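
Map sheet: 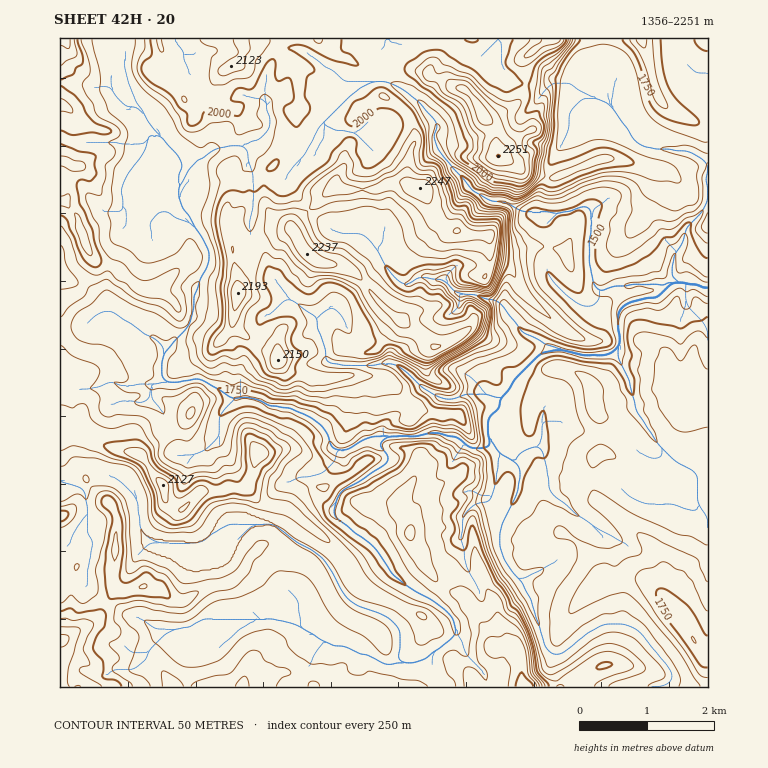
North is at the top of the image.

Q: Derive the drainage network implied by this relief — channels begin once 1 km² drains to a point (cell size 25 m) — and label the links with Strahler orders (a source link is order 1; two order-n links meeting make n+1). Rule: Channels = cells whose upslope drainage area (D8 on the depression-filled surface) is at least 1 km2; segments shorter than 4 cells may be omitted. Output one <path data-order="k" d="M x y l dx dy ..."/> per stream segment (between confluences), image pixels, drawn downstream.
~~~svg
<path data-order="2" d="M403 663l12 0 2-2 8-2 9-8 5-2 7-6 1 0 9-9 0-7-2-1 0-5-3-5-15-14-2 0-4-3-15-7-8-7-2 0-7-7-1 0-7-6-2-5-7-9 0-2-3-3 0-2-10-10-2 0-5-5-5-2-10-10-2 0-3-3-2 0-5-5 0-9 2-1 0-5 2-2 1-5 5-5 15-7 11-8 1 0 4-4 5-1 8-7 0-7-8-8 0-4 5-5 2 0 1-2"/><path data-order="1" d="M148 651l19-19 3 0 4-3 6 0 2-2 8 0 6-5 3 0 3-3 73 0 2 2 6 0 2 1 5 0 2 2 3 0 5 3 2 0 3 4 9 3 5 5 2 0 5 4 3 0 3 3 12 0 2 2 3 0 4 3 3 0 3 3 9 0 3 4 4 0 3 3 2 0 5 4 8 0 2-2 8 0"/><path data-order="1" d="M650 644l-13-15-5-2-2-1-3 0-2-2-20 0-2 2-4 0-6 5-5 1-17 16-2 0-5 5-2 0-1 1-9 0-7-6 0-2-1-2 0-5-2-1 0-4-2-2 0-5-1-1 0-4-4-5 0-5-1-2 0-3-2-2 0-5-9-13 0-4-11-11 0-2-7-9 0-1-2-2 0-3-2-2 0-3-1-2 0-17 1-2 0-5 16-28 0-4 1-2 0-8 2-2 0-11-5-7-2 0-1-2"/><path data-order="1" d="M463 533l0-15 1-2 0-2 10-10 4 0 1-2 9 0 3-3 0-3 2-2 0-4 2-1 0-5 1-2 0-10 2-2 0-12 2-1 0-4"/><path data-order="1" d="M140 523l0 5 1 1 0 2 7 7 2 0 3 3 4 0 1 2 41 0 2-2 3 0 8-8 4 0 5-5 3 0 4-4 45 0 2 2 2 0 20 17 15 7 14 11 0 2 3 4 0 1 3 4 9 18 10 12 2 0 6 5 4 0 2 2 3 0 2 1 8 2 2 2 8 3 10 10 0 2 2 2 0 20-2 2 0 6 5 4"/><path data-order="1" d="M87 514l0-10-1-2 0-8-2-2 0-2-3-3-4 0-1-2-4 0-1-1-6 0-1-2-4 0 0-3"/><path data-order="1" d="M576 514l-12-12-2 0-3-3-2 0-7-7 0-2-1-1 0-12-2-2 0-8-2-2 0-5-1-2 0-5-2-1 0-2-3-3-2 0"/><path data-order="1" d="M696 511l3-5 0-2-2-2 0-27-6-6-4 0-3-4-3 0-4-3-1 0-19-19 0-2-3-3-2-5-5-5-2-5-3-4 0-1-5-5 0-4-2-1 0-7-2-2 0-3-1-2 0-5-2-2 0-6-12-22 0-12"/><path data-order="2" d="M512 460l-12-7"/><path data-order="2" d="M500 453l-2-1 0-2-2 0-1-5-5-7"/><path data-order="2" d="M537 447l-3 0-2 1-4 0-1 2-5 2-5 5 0 3-5 0"/><path data-order="1" d="M540 441l0 2-3 4"/><path data-order="3" d="M490 438l-2-2 0-17 3-5 2-1 2 0 5-5 0-9 1-1"/><path data-order="1" d="M219 436l0-20 4-3 0-2 11-12"/><path data-order="3" d="M388 436l31 0 1-1 5 0 2-2 14 0 1 2 4 0 1 1 9 0 2 2 1 0 9 9 1 0 2 1 14 0 1-1 4 0 0-9"/><path data-order="2" d="M234 399l2 0 2-1 13 0 2 1 5 0 2 2 5 2 3 3 10 0 2 2 10 0 9 5 3 0 5 3 5 2 12 10 0 2 5 6 0 5 2 2 0 4 5 3 12 0 6-5 2 0 3-4 2 0 5-3 4 0 1-2 17 0"/><path data-order="3" d="M501 398l9-9 3-8 27-27 2 0 2-2 6 0 2-2 10 0"/><path data-order="1" d="M152 386l1-2 5 0 2-2 7 0"/><path data-order="2" d="M167 382l13 0 2-1 8 0 2-2 9 0 5 3 1 0 4 4 8 3 10 9 4 0 1 1"/><path data-order="2" d="M163 354l0 5-1 1 0 17 5 5"/><path data-order="3" d="M562 350l4 0 1 2 5 0 2 2 5 0 2 1 25 0 2-1 3 0 7-7"/><path data-order="3" d="M618 347l2-2 0-12-2-1 0-19 2-2 0-1 5-5 5-2 2-2 5 0 1-1 5 0 2-2 12 0 15-15"/><path data-order="2" d="M317 318l0 12 4 3 0 4 1 1 2 9 2 2 0 11 5 4 8 0 2 1 35 0 2-1 15 0 2 1 3 0 5 5 2 0 19 19 5 2 3 3 2 0 5 4 3 0 2 1 10 0 2-1 3 0 5-4 24 0 2 2 3 0 2 2 6 0"/><path data-order="1" d="M120 316l3 4 8 3 14 12 3 0 2 2 5 1 8 9 0 7"/><path data-order="1" d="M324 311l-7 7"/><path data-order="1" d="M290 300l2 0 3 3 2 0 7 7 1 0 4 3 5 2 3 3"/><path data-order="3" d="M672 283l7 0"/><path data-order="3" d="M679 283l7 0 1 1 10 0 6 4 5 0"/><path data-order="1" d="M370 240l8 10 7 16 5 5 0 1 10 11 2 0 1 1 6 0 1-1 2 0 5-5 12 0 1 1 12 0 4 4 1 0 2 1 0 2 7 7 5 0 2 1 13 0 5 4 4 0 1 2 9 0 1 1 2 0 7 7 0 2 3 3 0 2 9 8 0 2 3 3 0 2 3 3 2 0 2 2 3 0 5 3 5 2 5 5 5 0 2 2 4 0 1 2 4 0 1 1"/><path data-order="2" d="M194 227l8 10 0 2 7 11 0 12-2 2 0 3-1 2 0 2-4 3 0 2-3 5 0 5-2 2 0 3-3 3 0 16-2 1 0 5-2 2 0 5-3 4 0 1-24 26"/><path data-order="1" d="M175 218l4 0 1 2 9 2 5 5"/><path data-order="2" d="M179 186l0 12 1 2 2 8 8 9 0 3 4 3 0 4"/><path data-order="1" d="M128 173l15-19 0-2 4-5 1-11 12 0"/><path data-order="2" d="M160 136l5 5 0 1 14 14 0 2 3 5 0 6-3 4 0 13"/><path data-order="1" d="M354 132l-6 0-2-1-12 0-3-4-4 0-3-3 0-2 29-29 1 0 7-6 4 0 3-4 3 0 2-2 14 0 1 2 4 0 1 2 9 3 12 10 1 0 21 22 0 2 1 2 0 5-3 5 0 5 2 2 0 3 1 2 0 3 14 15 0 2 15 15 0 2 5 5 0 2 2 1 8 4 4 3 1 0 5 3 12 0 2 2 3 0 14 9 28 0 2 1 9 0 1-1 9 0 1-2 2 0 2-2 3 0 2-1 7 0 1 1 2 2 0 25-2 2 0 29 2 1 0 7 2 2 0 7 1 1 0 2 5 5 4 0 2-2 1 0 2-1 3 0 2-2 15 0 2-2 30 0 2 2 2 0 3-3 5 0"/><path data-order="1" d="M268 114l2 1 0 12-2 2 0 2-10 10-7 0-3 3-3 0-2 2-15 0-2 1-7 0-1 2-4 0-12 10-5 0 0 2-10 10 0 3-3 4 0 3-5 5"/><path data-order="1" d="M131 107l5 0 11 10 0 3 13 16"/><path data-order="1" d="M593 97l8 3 2 2 3 0 9 8 0 2 3 3 0 2 3 3 0 2 7 7 4 8 6 7 5 2 2 1 7 0 2 2 18 0 2 2 13 0 2 1 3 0 7 6 2 0 7 6 0 10-2 2 0 7 2 2 0 16-2 2-3 9-17 17-2 11-2 2-1 5-5 5 0 2-2 2 0 6-2 2 0 14 2 0 5 5"/>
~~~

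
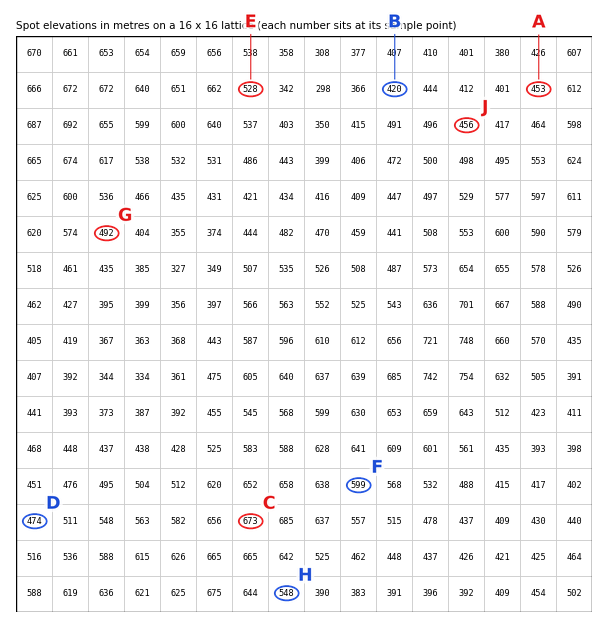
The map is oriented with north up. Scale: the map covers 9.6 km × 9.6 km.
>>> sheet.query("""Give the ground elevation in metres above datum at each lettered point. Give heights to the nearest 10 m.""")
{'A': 450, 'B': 420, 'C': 670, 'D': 470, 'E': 530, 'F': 600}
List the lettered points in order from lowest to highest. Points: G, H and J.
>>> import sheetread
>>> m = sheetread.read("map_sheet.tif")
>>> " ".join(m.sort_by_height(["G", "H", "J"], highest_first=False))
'J G H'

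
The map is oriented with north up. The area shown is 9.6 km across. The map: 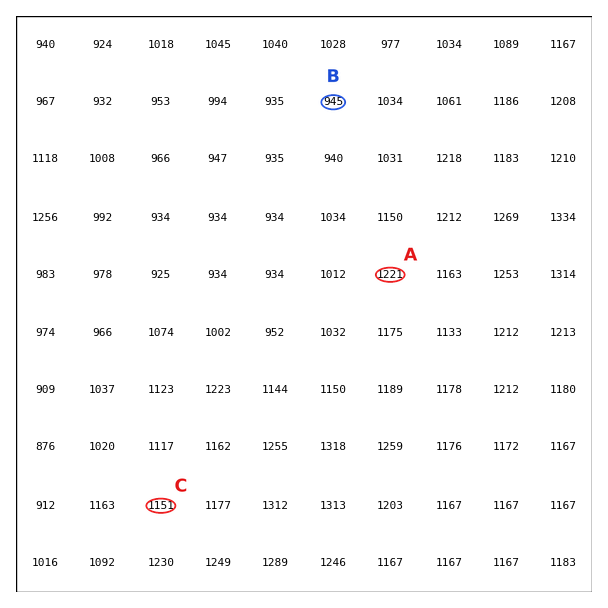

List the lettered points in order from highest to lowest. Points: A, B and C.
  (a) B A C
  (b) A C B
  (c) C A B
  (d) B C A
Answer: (b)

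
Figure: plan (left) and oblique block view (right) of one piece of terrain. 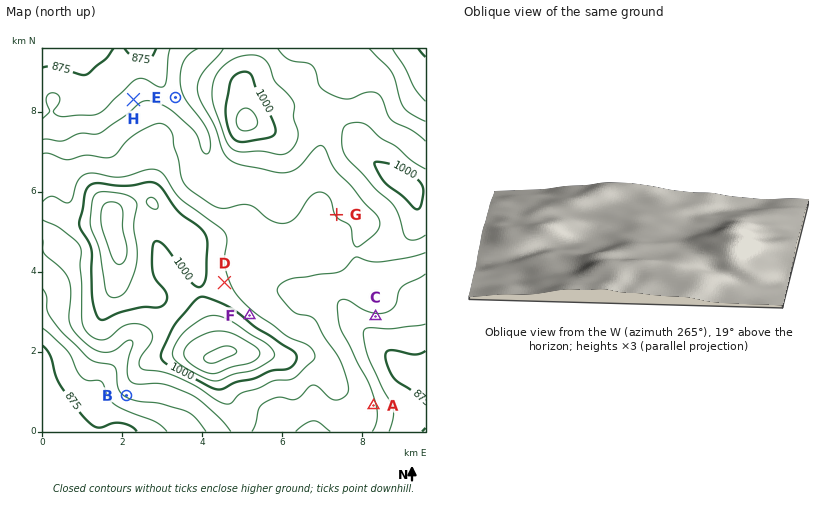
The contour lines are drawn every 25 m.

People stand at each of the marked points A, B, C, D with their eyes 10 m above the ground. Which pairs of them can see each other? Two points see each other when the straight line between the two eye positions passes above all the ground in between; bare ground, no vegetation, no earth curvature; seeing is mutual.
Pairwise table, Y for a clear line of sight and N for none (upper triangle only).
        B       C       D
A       N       Y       N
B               N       N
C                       Y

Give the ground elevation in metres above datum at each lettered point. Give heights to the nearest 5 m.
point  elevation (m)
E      915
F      985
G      950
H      915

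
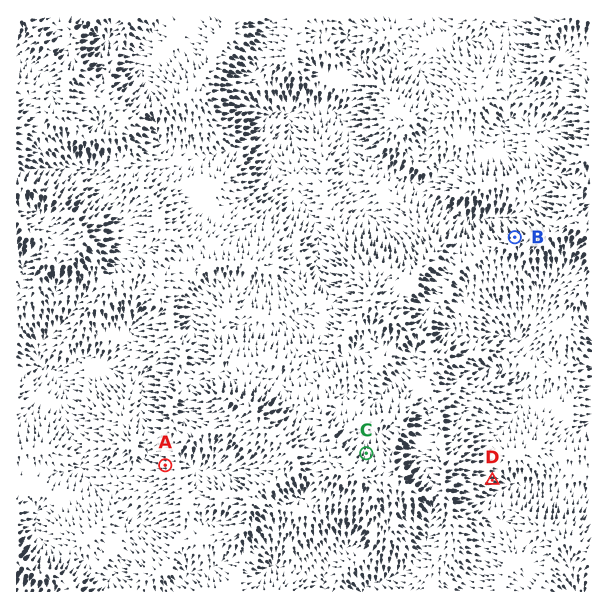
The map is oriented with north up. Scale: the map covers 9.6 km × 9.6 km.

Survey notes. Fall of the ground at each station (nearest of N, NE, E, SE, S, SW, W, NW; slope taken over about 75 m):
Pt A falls W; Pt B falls NW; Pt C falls N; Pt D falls E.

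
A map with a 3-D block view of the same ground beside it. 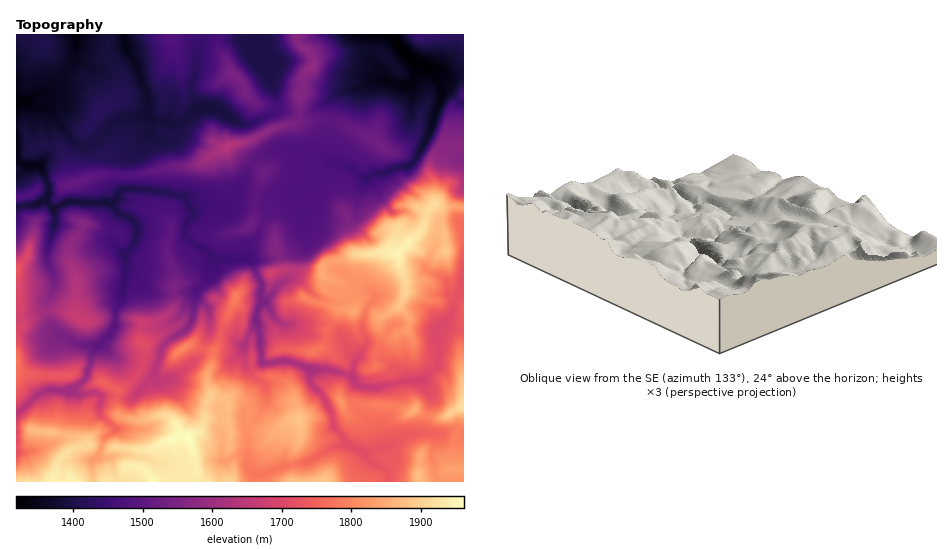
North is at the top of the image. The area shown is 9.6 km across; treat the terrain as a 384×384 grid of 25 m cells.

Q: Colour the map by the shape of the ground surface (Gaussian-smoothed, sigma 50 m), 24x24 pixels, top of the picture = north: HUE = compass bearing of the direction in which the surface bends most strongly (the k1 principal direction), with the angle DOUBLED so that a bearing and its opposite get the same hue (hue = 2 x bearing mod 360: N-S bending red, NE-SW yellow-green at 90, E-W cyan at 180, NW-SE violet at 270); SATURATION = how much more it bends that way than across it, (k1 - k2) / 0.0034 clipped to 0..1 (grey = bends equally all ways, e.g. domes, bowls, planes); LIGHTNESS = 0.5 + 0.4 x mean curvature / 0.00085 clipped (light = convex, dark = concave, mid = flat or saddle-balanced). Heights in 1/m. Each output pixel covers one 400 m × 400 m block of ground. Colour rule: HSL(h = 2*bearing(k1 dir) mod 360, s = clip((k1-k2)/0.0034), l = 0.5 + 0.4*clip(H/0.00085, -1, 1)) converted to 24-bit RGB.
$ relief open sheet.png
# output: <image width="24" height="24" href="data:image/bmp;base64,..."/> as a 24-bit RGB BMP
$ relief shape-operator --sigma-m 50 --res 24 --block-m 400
<image width="24" height="24" href="data:image/bmp;base64,Qk32BgAAAAAAADYAAAAoAAAAGAAAABgAAAABABgAAAAAAMAGAAATCwAAEwsAAAAAAAAAAAAAzZeLuHCpobZ8fqqsbV22uGu0d5arom+XhHJ1nLGATnSJ1cSnQylVPohESs42Qlan38bNjVWkdI2WjFR3PE9u6OnBZ0SFfXehW0oWNV4v2p2gwUNhDop4XOfVr17aq2STdIBqt8KJVjxisbo/U0N3poCBsGGFSJU8KmAjnGBKbTU7ZphkT1x05em9RVOQk4F4gT7xqsXmTNLElqjERlDmRzYNSEMbkUVCzIihzJnRUlOMq7+AQUN1ro2wa26Oz8yhSZmdhCNmiaaRhHKEWG1KUGYuRjMgiIpAD6RNkFxWkIRXmYJWawxoxuT2xMHwm6Pl1u7ngCR3vmZ7s69yUHiAVneIsHuc3tPJQBqgyNpueWONf3CNlXDLltHjgnHt8a7hHZckIU0LcG0ToDEaLhkFxtpGDCcPYoI9XSIqjVCN3cCss5/GgJu2Qz1zqb2fZMV9MgAz1fbdb43RlHHPanSv2Jx3FxIh282HsJTSsqLy2tD6AHaN1uL1jWa+ym+XamEpMUkmSniYtuZ3hqdmhzySjo3ny+neWBBxTNpliEwPYA4VR3kiW3wqV1cqTZmZ09Rih9eJLEY8eIVO4FjxMasrViE2xKh+Cyxm99TbDCcZ8NyrL2JK0fVZMwAHMyMAugIAGsZOn+LZJWuT1ZKmgluCgrqHNk9ml8iBxZ9UP0RVal02TzQRCSoLZFi23+DPXDfNAIw7/c72xkraoUlUGeICCCmspKrccmKtx314bVBtNkmAtq9Tqn+vmtKaPUBlZrJv0qmcTjdvj0qg2Obq3N7vASA/0fHHxH7Rc13iAK4LehKWzJB5AJmVOvg+YTQacWpErIRofkxYJH6Y4te7THw2wbJ1OldVeItUoraKNE16o5O+q7mQm6VWDi43g4s/WEc84aeUEDllfT719tXYLuHdAAEz8Nrxna7ePMPBhLm9WVnHRolt8bi7fDxHgLnFO3mTpb+DU3CacTltycqeelhULEFSl4tqTVl/xcWFMXKAC0Yy8dTk+NPmIABUEEYSmxpa09yrdJCXh2JhaVNmqsdwfnq3q1mTO3hv6MWuCwsvnb6DnrmZpI6yS0aWnXZ3ZGl2mbZ/f2RrQ21lGkoQXwAIs/2Wi5/wFUyt9tXin0mJdmNHVntXsNqePyIhjTRDJsB9/7a/BhAt3Mq5jY1TcHJVhjtFQIKWfXmRlbNzjUttoVh5gYtmQmBqrb+LYIdEESMWE2oU6tX23NL57oLszJS1hoLCRoWxTUDcusQkfhOvdHQk6cLBXHCzo73HRSVvfoxwwrN9S1eocYSYl3+6t4TIYsCMjl+HeW95QFtUM2AXJgtF89jopqbZ25y8S7aEXi19DlIA/xJWAaxixNAzkzgqhR9YXq+2gKGdwaObQjN3kIx2YW9lrKhzWHpbfWpse31+WV15tM2tHklFHLYa/xNw5WK73r2sRT/u4870AAmh9sjIW7I5YqZNGWEZeIYhfW8icVAoaXhIfoJhZHhim4Rsc4Jnen18fX6AbYF7i5VkVoR/K1xZLbVX6ZvN7eneChcpMWhBjhGFmsqQqo3MtKbYopnhurLozb/knYrLw3a2a6BiZIxZRHd3xKWxa3aCfYOBeIqEjJdsfUw7MlcZCTADbUMb0dhUwjSOtTCRP5OKjKd5a3JTfm5SdXBTRV0/UoFIRomLuHPL4aDQ0ZurMWU3UnBBf2x1gH53g25uimd7jmyNt6HK0dnrADMx8sCxgVxSWbuEc3KanFl7qYJ0Vnhij4OFeoWLiGePXoaFLFdhxezOrLzq7sj86ar1R4hdYYphcHp5gXCJjqezl7qOVXVsjC+/h+MDiaCrnbePiGN0Y2GLkXiApoSKYXhbcYVkkFpZholYOmpQnagwJw4MTFcTHFkO1VOhesBxfoWylbO5ZWKUzLu5bWWPvW5rBCQw6ODLe4BFfohfbXh1dYh6loiHno2hdoOcnWNYjWhnkU5waVI5VWaJ2e/hREi+qlay2tS1LWpObHxQU3BYmJ1qkmaBiluZHl1777dwj2uXb4JzaX9/f5aHgnN2lpeBYDl9r6SMkZp3PF6JwqfPpdnViNGgPypHRGme5LmhR3tKVnVvZHpVcWhLmpJTVYp8mFV6XZs7hW2NkYqGaJCAc16Gj4R1ha6JVjFho5uHm6qMS1F4Z393xOW1TShBe3F4FCcn6ul6x5TEXX+Ua2uGbXmbdbiZYS8yaWpKg51xeYeVlJ+TgpiKTUp0mZeIYT+Jh2mXiqeYrbOdYWWMcbF4mm1FcGR3bFl9nHHHtOvAq55QbUeEalCMm6ttbyFuyb7eiZ25fp2u"/>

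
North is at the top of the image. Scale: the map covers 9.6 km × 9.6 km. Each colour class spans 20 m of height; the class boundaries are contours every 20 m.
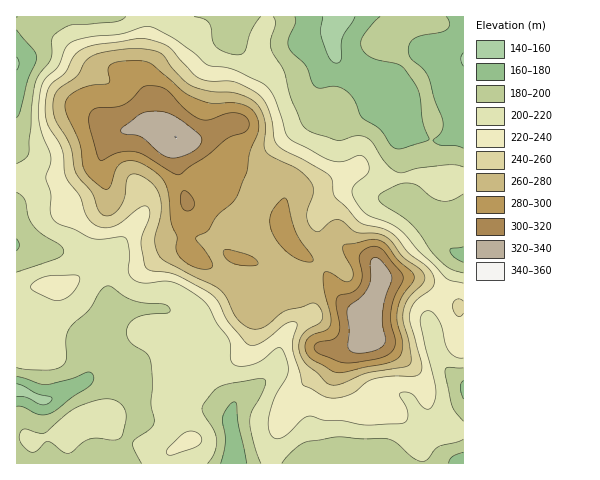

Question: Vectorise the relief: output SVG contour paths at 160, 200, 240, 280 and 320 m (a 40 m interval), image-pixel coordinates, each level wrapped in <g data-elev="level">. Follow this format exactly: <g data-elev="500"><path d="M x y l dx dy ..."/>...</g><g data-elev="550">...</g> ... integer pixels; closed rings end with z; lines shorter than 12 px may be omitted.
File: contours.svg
<g data-elev="160"><path d="M17 384l21 10 13 3 1 2-4 5-6 1-15-7-10-1"/><path d="M463 66l-2-7 2-6"/><path d="M17 57l2 6-2 7"/><path d="M355 17l-12 19-2 7 0 16-1 3-4 1-3-1-4-4-8-20-1-9 3-12"/></g><g data-elev="200"><path d="M208 463l7-11 2-12-3-10-11-18-1-5 2-3 10-13 6-5 40-8 5 2 0 5-14 27-1 9 3 21 8 21"/><path d="M282 463l8-10 12-10 32-6 55 2 8 4 16 15 10 4 4-2 11-13 25-8"/><path d="M65 453l6-1 12-10 7-3 8-1 15 2 7-2 3-4 3-16-1-7-3-6-5-4-6-2-15 1-24 10-27 23-6 0-14-4-5 4-1 5 2 4 9 10 5 0 10-9 3-2z"/><path d="M463 421l-11-15-7-35 1-3 2-1 15 1"/><path d="M17 367l10 3 21 0 8-1 7-4 3-7 0-18 3-11 19-18 12-19 6-6 5 1 13 9 10 5 11 2 17 1 6 2 2 5-2 2-20 1-10 3-8 5-3 7 0 6 2 6 18 13 3 4 1 7 2 20-2 19 3 19-3 5-16 11-2 5 1 5 8 14"/><path d="M463 273l-11-3-8-6-12-12-20-27-9-8-20-13-5-7 2-3 6-4 12-5 7-2 12 2 15 12 9 4 11-1 11-6"/><path d="M17 192l8 8 4 17 5 10 9 8 17 10 4 6-1 4-5 3-41 14"/><path d="M463 167l-8-2-9 0-27 3-15 4-6 0-12-8-14-21-5-5-11-2-19 4-23-7-8-4-5-6-10-24-7-29-13-21 0-9 4-16-2-7"/><path d="M126 17l-5 3-6 2-45 3-9 5-8 6-2 23-12 16-5 12-5 66-4 6-8 5"/><path d="M261 17l-10 14-6 21-3 2-5 1-10-2-10-5-4-7-2-13-2-6-5-3-10-2"/></g><g data-elev="240"><path d="M331 398l10-1 10-3 16-12 7-3 18-3 21 0 7-3 2-4 0-6-12-40 0-9 2-7 3-6 18-15 1-7-3-8-6-6-16-12-12-15-6-5-9-5-19-4-6-4-22-24-3-16-4-6-50-28-4-7-2-17-4-14-6-10-7-6-21-10-24-1-10-3-7-4-24-27-7-4-14-4-10 0-41 5-10 3-9 4-5 6-8 16-16 14-3 10-1 15 3 13 14 25 4 26 14 20 8 22 10 8 12 1 10-4 20-16 7 0 3 3 0 6-8 19-1 8 3 21 3 5 5 2 15 1 9 3 35 19 7 8 11 20 16 20 5 3 6 0 7-3 23-19 6-1 4 0 1 4-4 13 0 9 9 36 20 11z"/><path d="M463 301l-3-2-4 0-3 3 0 4 1 6 4 4 3 0 2-3"/></g><g data-elev="280"><path d="M336 372l8 0 44-9 9-4 5-6 1-11-6-20 0-11 4-13 12-15 1-6-3-6-14-12-10-14-8-5-9 0-27 6 0 6 10 20 0 6-3 3-6 0-16-9-3 0-2 2 1 14 6 26 0 11-4 5-12 4-5 3-3 5-1 6 2 6 4 4z"/><path d="M199 269l10 0 3-2 1-2-5-9-12-18 1-2 11-5 9-15 15-13 6-8 9-23 3-21 8-19 1-8-2-7-6-8-8-4-11-2-22 0-20-7-8-5-34-29-15-1-20 2-5 5 2 12-1 3-18 2-10 4-11 6-4 7 0 11 14 32 4 24 8 11 10 8 4 2 5-4 6-19 8-6 7 0 7 1 19 12 6 7 4 9 3 32 6 15-1 11 1 4 8 10z"/><path d="M239 265l16 1 2-1 1-2-4-5-6-3-18-5-6 0-1 3 4 6 5 4z"/><path d="M305 262l7 0 1-4-16-23-4-12-6-22-3-3-8 8-5 8-1 8 1 8 6 11 8 9 9 7z"/></g><g data-elev="320"><path d="M354 353l9 0 12-2 7-4 3-5-3-19 1-11 2-13 7-22-8-13-8-7-4 1-2 4 1 17-3 9-6 8-12 9-3 4 2 21-1 17 2 3z"/><path d="M170 158l9-1 11-4 8-6 4-6 0-3-3-4-23-17-14-5-16 0-7 3-18 14 0 2 1 2 19 4 19 16z"/></g>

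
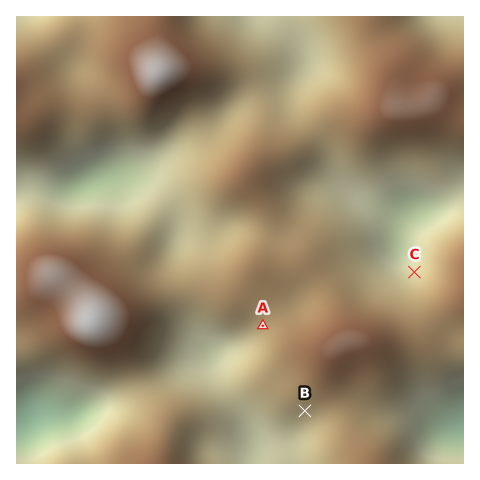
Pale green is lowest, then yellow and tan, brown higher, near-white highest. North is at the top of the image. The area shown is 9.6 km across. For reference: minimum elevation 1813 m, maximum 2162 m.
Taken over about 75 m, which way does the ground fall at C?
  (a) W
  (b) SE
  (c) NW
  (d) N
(c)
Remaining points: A SW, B S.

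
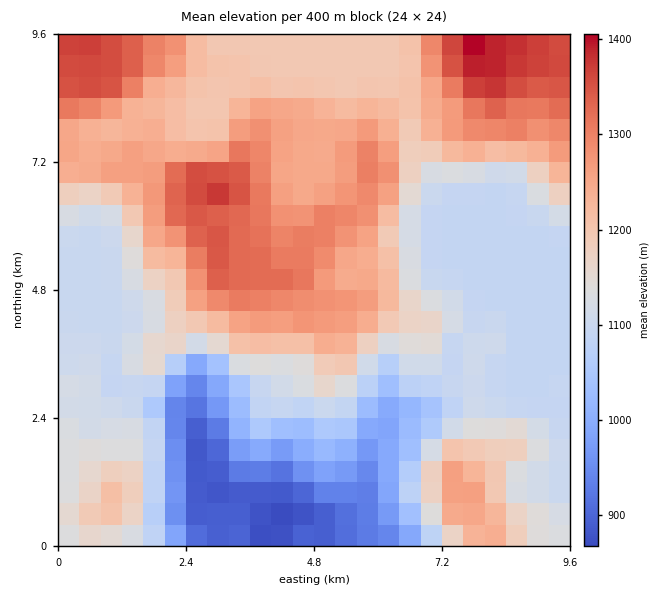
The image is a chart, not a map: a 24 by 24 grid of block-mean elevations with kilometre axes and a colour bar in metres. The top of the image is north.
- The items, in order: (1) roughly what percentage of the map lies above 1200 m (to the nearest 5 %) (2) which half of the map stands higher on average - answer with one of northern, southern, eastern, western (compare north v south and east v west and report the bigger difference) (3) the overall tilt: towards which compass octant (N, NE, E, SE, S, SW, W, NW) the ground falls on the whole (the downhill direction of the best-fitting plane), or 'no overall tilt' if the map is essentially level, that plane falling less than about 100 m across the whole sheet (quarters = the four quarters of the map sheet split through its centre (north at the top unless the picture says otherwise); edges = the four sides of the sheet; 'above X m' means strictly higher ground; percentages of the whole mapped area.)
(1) Ground above 1200 m makes up about 40 % of the sheet.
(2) On average the northern half of the map is the higher ground.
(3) Overall the map slopes down towards the south.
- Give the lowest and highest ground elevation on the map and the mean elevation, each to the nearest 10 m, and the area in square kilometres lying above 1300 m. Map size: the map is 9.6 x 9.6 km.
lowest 860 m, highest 1420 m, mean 1160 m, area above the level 11.7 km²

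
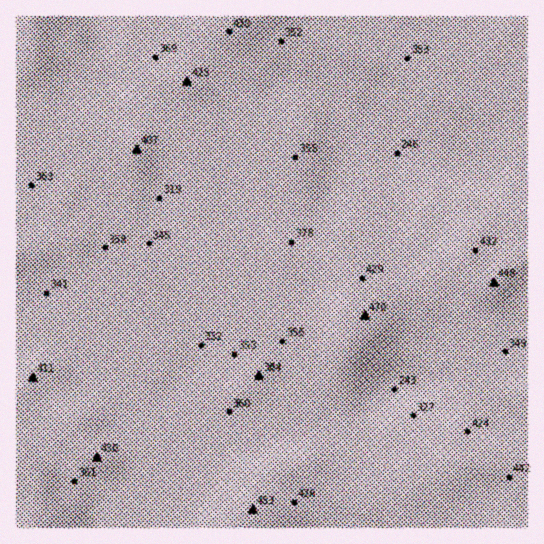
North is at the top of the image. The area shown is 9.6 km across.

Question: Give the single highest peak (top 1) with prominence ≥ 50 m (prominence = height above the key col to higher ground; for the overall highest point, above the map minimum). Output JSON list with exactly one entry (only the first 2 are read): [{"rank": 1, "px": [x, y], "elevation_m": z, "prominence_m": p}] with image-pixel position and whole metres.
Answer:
[{"rank": 1, "px": [365, 315], "elevation_m": 470, "prominence_m": 227}]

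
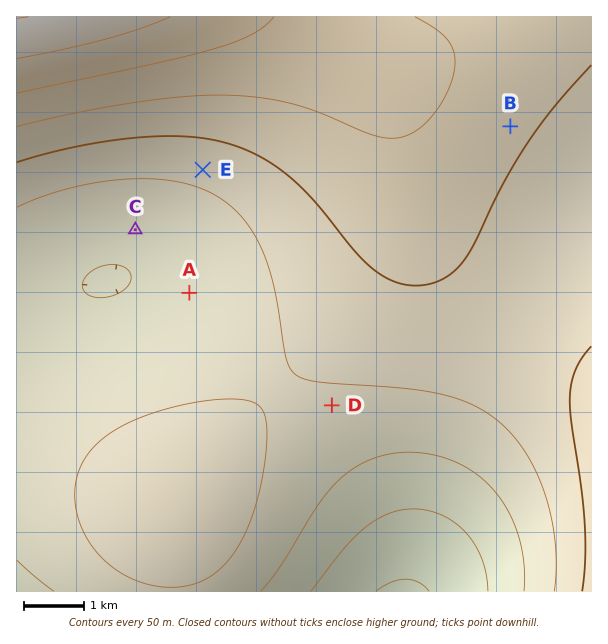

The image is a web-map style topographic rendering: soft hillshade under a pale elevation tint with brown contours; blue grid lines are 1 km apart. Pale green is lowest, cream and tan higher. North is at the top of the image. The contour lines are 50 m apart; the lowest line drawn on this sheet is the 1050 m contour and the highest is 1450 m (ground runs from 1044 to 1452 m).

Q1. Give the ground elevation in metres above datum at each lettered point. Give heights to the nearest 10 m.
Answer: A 1160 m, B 1270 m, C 1160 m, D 1190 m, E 1220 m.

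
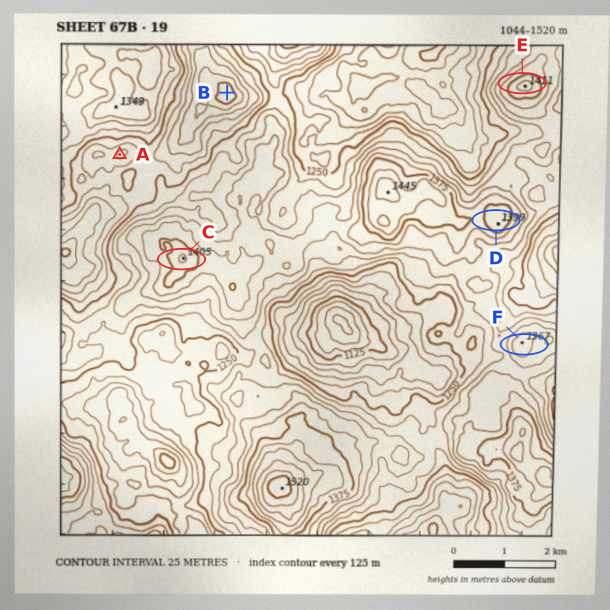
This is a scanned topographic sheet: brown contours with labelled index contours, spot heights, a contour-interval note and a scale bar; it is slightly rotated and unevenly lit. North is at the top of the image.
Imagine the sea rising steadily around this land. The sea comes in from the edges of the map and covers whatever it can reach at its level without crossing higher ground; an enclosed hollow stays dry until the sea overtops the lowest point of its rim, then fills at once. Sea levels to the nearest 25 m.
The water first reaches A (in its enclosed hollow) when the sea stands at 1225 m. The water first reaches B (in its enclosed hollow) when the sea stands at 1175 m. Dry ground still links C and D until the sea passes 1325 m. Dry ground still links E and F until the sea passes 1300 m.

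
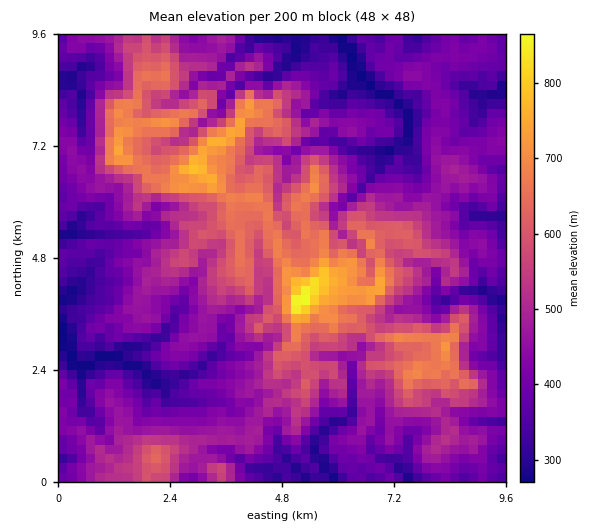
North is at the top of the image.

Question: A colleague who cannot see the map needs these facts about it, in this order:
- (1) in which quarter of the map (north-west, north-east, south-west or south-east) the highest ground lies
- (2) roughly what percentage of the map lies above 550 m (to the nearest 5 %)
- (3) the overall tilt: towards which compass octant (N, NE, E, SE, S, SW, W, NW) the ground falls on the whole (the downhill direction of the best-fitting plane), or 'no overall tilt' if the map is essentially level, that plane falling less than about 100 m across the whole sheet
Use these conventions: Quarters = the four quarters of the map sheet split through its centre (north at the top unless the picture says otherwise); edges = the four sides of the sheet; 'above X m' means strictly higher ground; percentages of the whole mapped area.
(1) The highest point lies in the south-east quarter of the map.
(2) About 25 % of the map lies above 550 m.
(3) There is no overall tilt: the best-fitting plane is nearly level.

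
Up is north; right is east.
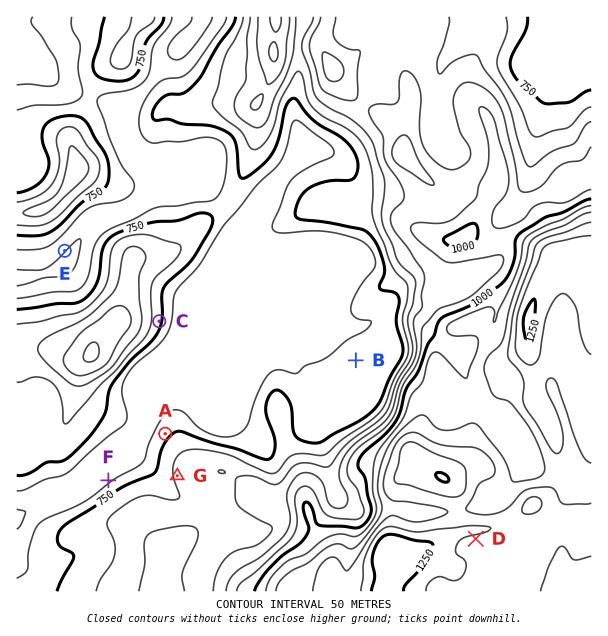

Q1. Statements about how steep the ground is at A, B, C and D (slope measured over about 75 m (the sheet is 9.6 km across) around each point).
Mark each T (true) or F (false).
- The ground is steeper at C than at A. T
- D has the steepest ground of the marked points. F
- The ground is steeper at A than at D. T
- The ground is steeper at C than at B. T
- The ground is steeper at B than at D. F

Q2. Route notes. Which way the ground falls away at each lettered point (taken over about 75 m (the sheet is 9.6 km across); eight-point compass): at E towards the SE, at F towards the NW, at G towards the W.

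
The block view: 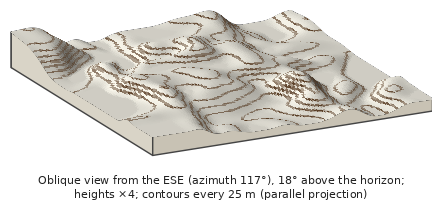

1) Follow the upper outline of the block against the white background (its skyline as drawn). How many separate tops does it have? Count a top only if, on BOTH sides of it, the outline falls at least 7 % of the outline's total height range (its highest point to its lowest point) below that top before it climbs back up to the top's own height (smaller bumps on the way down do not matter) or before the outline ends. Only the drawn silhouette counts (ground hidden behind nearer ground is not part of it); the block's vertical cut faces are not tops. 2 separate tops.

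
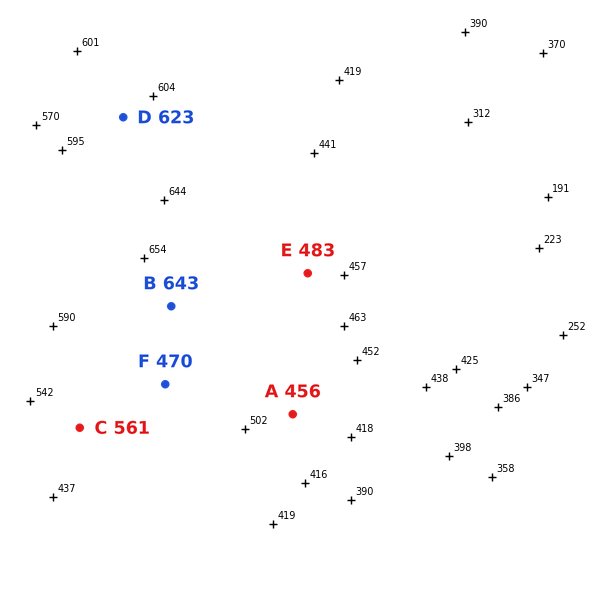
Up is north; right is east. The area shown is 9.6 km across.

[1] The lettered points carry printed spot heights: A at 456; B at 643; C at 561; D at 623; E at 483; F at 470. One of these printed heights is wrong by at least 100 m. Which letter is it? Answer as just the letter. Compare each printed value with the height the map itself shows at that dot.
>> F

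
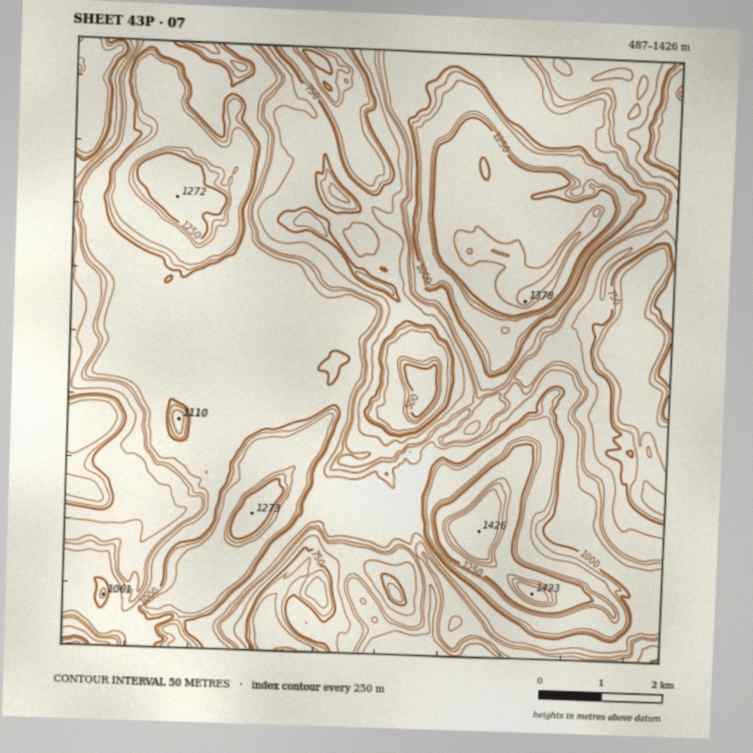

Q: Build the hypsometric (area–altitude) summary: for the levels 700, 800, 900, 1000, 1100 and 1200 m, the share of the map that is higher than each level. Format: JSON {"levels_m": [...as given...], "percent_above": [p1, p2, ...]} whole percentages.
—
{"levels_m": [700, 800, 900, 1000, 1100, 1200], "percent_above": [89, 76, 62, 30, 24, 12]}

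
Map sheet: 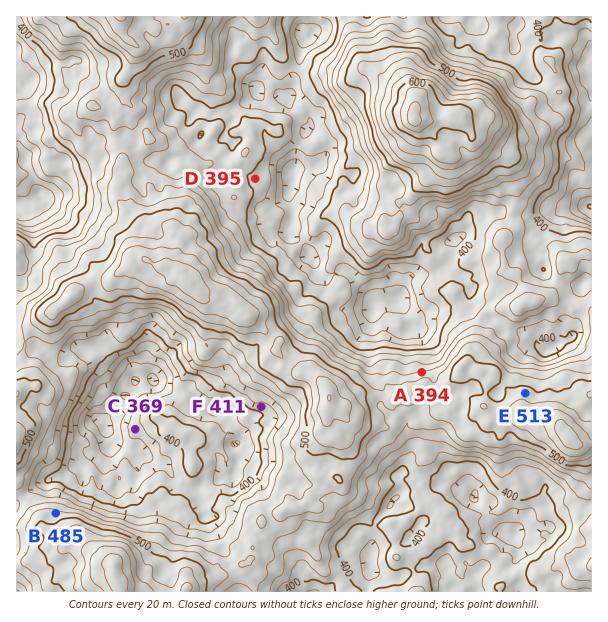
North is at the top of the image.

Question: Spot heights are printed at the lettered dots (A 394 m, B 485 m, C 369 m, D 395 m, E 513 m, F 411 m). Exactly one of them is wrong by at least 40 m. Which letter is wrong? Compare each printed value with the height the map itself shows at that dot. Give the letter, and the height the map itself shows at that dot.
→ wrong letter A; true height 464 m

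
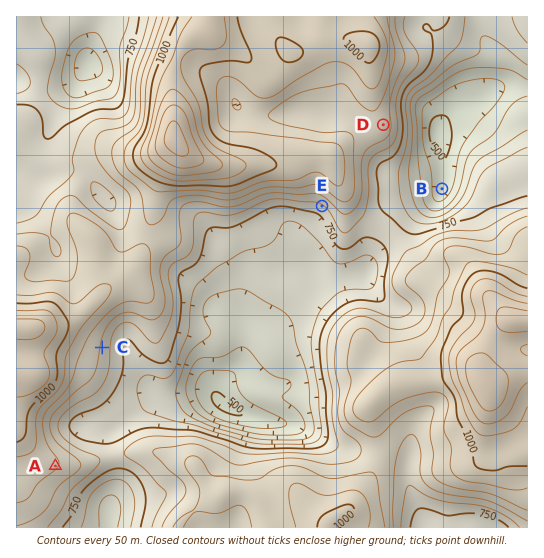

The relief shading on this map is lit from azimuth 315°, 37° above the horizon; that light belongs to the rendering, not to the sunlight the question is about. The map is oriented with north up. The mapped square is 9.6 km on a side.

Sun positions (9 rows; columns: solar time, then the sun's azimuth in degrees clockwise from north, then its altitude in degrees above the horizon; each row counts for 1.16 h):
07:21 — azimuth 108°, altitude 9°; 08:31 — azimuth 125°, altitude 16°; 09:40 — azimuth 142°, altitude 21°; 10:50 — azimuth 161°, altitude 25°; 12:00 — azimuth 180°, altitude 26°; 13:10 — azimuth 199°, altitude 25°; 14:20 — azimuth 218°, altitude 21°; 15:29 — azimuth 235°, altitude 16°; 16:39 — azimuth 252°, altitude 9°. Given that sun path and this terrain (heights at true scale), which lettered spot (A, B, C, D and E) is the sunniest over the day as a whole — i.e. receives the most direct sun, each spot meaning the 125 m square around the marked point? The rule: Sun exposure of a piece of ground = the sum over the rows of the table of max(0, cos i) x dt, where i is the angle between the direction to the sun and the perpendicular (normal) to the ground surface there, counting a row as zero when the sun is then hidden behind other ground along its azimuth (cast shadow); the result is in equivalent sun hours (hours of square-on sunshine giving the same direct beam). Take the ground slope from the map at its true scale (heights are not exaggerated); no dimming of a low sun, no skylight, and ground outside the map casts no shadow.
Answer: E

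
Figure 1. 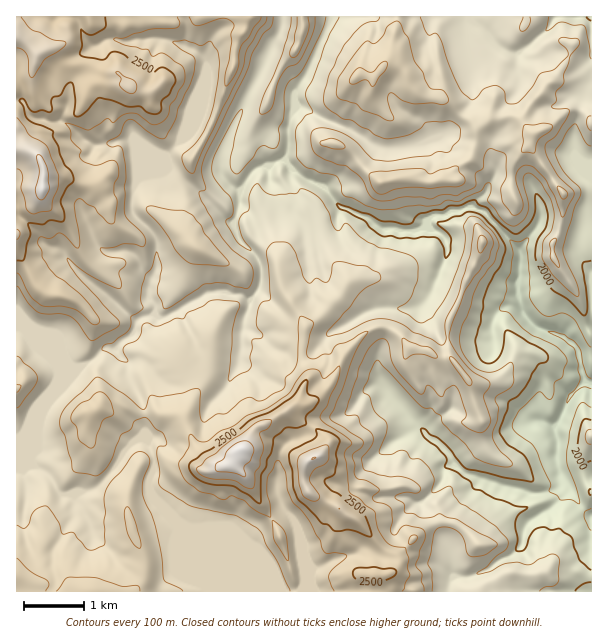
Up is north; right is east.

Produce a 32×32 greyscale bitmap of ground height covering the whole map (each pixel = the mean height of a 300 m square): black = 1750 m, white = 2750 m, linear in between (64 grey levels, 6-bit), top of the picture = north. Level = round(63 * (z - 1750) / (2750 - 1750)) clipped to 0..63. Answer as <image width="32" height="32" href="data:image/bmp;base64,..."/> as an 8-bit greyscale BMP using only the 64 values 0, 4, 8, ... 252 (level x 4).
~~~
<image width="32" height="32" href="data:image/bmp;base64,Qk02CAAAAAAAADYEAAAoAAAAIAAAACAAAAABAAgAAAAAAAAEAAATCwAAEwsAAAABAAAAAAAAAAAAAAEBAQACAgIAAwMDAAQEBAAFBQUABgYGAAcHBwAICAgACQkJAAoKCgALCwsADAwMAA0NDQAODg4ADw8PABAQEAAREREAEhISABMTEwAUFBQAFRUVABYWFgAXFxcAGBgYABkZGQAaGhoAGxsbABwcHAAdHR0AHh4eAB8fHwAgICAAISEhACIiIgAjIyMAJCQkACUlJQAmJiYAJycnACgoKAApKSkAKioqACsrKwAsLCwALS0tAC4uLgAvLy8AMDAwADExMQAyMjIAMzMzADQ0NAA1NTUANjY2ADc3NwA4ODgAOTk5ADo6OgA7OzsAPDw8AD09PQA+Pj4APz8/AEBAQABBQUEAQkJCAENDQwBEREQARUVFAEZGRgBHR0cASEhIAElJSQBKSkoAS0tLAExMTABNTU0ATk5OAE9PTwBQUFAAUVFRAFJSUgBTU1MAVFRUAFVVVQBWVlYAV1dXAFhYWABZWVkAWlpaAFtbWwBcXFwAXV1dAF5eXgBfX18AYGBgAGFhYQBiYmIAY2NjAGRkZABlZWUAZmZmAGdnZwBoaGgAaWlpAGpqagBra2sAbGxsAG1tbQBubm4Ab29vAHBwcABxcXEAcnJyAHNzcwB0dHQAdXV1AHZ2dgB3d3cAeHh4AHl5eQB6enoAe3t7AHx8fAB9fX0Afn5+AH9/fwCAgIAAgYGBAIKCggCDg4MAhISEAIWFhQCGhoYAh4eHAIiIiACJiYkAioqKAIuLiwCMjIwAjY2NAI6OjgCPj48AkJCQAJGRkQCSkpIAk5OTAJSUlACVlZUAlpaWAJeXlwCYmJgAmZmZAJqamgCbm5sAnJycAJ2dnQCenp4An5+fAKCgoAChoaEAoqKiAKOjowCkpKQApaWlAKampgCnp6cAqKioAKmpqQCqqqoAq6urAKysrACtra0Arq6uAK+vrwCwsLAAsbGxALKysgCzs7MAtLS0ALW1tQC2trYAt7e3ALi4uAC5ubkAurq6ALu7uwC8vLwAvb29AL6+vgC/v78AwMDAAMHBwQDCwsIAw8PDAMTExADFxcUAxsbGAMfHxwDIyMgAycnJAMrKygDLy8sAzMzMAM3NzQDOzs4Az8/PANDQ0ADR0dEA0tLSANPT0wDU1NQA1dXVANbW1gDX19cA2NjYANnZ2QDa2toA29vbANzc3ADd3d0A3t7eAN/f3wDg4OAA4eHhAOLi4gDj4+MA5OTkAOXl5QDm5uYA5+fnAOjo6ADp6ekA6urqAOvr6wDs7OwA7e3tAO7u7gDv7+8A8PDwAPHx8QDy8vIA8/PzAPT09AD19fUA9vb2APf39wD4+PgA+fn5APr6+gD7+/sA/Pz8AP39/QD+/v4A////AKikpKiopKSYjIiIiIiIiJCQpLS8uKiMaGBkaGRgXExApJycnJiYoJyIiIiIiIiMmJCgsLi4rIRoYGRYXFxgUECYmJSQjJSgmIiIiIiIiKCUmKyssKykjGhofHBMRFBINIyUjIiEmKSQiIiIiIiMpJCkvMC8mIyIcHBwYEg4QDwshIyEgISYoIyIiIyQlKSYmMDMzLCQeGxwZFhMRDgwMCh8hHx8hJSYiIyUpKy4vJi82MSsmIB0aFxURDw0MCwkMHh4gIiIiJSIlLDU5OjInMjUvKB8cHBkTEQ8QEhAKCA4dHiAlJyIjIyYrMzs+NywyOTMmGxcXFRERFhcUDggJER0dISgpJCEhJCgpLzk3Ly0wMSgfFhIREBUaFg0JBwgTHh0jKionIyMmJyMlKzMzMS0lHxoWEhEVGx4ZCwgGBg8hHR8nKygjIyUlISAjJCsyMCccFxMSFxobHxgPCgkFCScfHSAlIh8hISIiHh8fISotKiAWEhgdHR4hGxYPCwcDJB8dHR8eHiAhIiEeHB4hIycnIxkXICEhIRcTFhIOCQQfHR0fHxwdHyEhIR8bHR8iISIkHRsiIiAaEA4TEg0HBh0dHiElIRwdHx8hHxscHyIiHR0hHx8aGhgRDQ8JBQUKHiMkKCghHRsbHB4fGxwfIiEfGxkZFxUYGxMMCQYKCg8lLS0pIiAfGx4cGxsaGR8hHh8eGxkXFBQbFQ0HCQ0SEissKCMjIyAcHiAfHyAZIB4cHR8dHBkVEhgbEAgJEhkRLykkJiUjIB4fIyUjHRkfHRobGxsaGBUSFB8YCgoYFxAxKScoJCQkHyImJB0XGRwbGRkYFhIRERATHxsMCxgWETIvLignKCIhJCQgGBcYGBgYFhQQDxANDhMZERYQERkSNTgwKSopICIiIRwZFRcXFxcTEhYZGBcUEg8WHhYSHRQ3PDMtLCggHx8fHBYTFhUVExMXHiYjIiIhGhgeFBofFTc7MywqKSAfHyIbFRYTExMWGRwgISIiIiIeGh0bHxYTOjgvKSUkHx8fIx8WFxYUFRwhIRwbGxscHh8cHyIcFBQ2MiwnJyQfIyIgIhkXGBYVHB8cHB4eHBscIB4fIyEYGDEuKy4sKigtKCAhHxcbGBQXGx4hIyEfHx8fICAhHxwaMTEuMDAxNDMtIiAkGRoaFBgfJCYkIyQjHxwfHB4fGhk0MzAwMjU1MjEnICYgGBwWFh4nKScmJCEcGhsaGx4cGTU2MzEwMi8sKyUgJSYYGx4WGiInKCYhHxoZGhkZGxwYNzc1MSwrKCYkIyMmKR0ZIhkYHSIlJR8dGRkZGRgaHBk2NDMxMS0sKikoKCcsJhohHhYZHSEiHRsZGBkbHBcXFA="/>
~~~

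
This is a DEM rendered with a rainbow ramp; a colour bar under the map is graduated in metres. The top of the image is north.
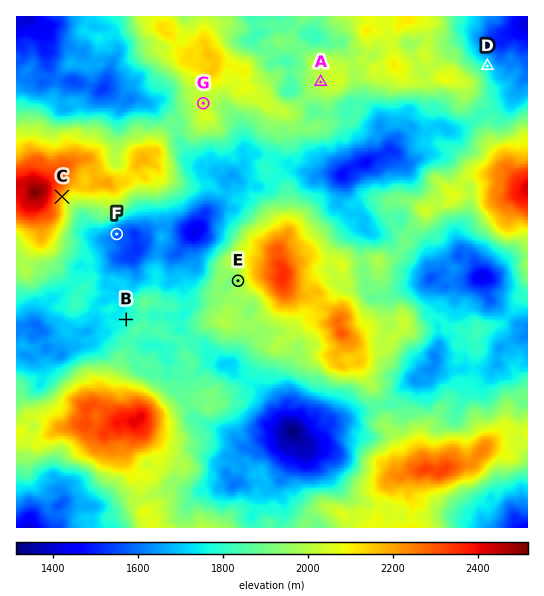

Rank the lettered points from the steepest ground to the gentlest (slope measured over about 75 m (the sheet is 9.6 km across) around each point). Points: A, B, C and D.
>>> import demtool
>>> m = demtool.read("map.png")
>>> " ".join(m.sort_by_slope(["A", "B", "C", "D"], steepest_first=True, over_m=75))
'C D B A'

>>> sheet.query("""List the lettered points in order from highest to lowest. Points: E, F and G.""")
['G', 'E', 'F']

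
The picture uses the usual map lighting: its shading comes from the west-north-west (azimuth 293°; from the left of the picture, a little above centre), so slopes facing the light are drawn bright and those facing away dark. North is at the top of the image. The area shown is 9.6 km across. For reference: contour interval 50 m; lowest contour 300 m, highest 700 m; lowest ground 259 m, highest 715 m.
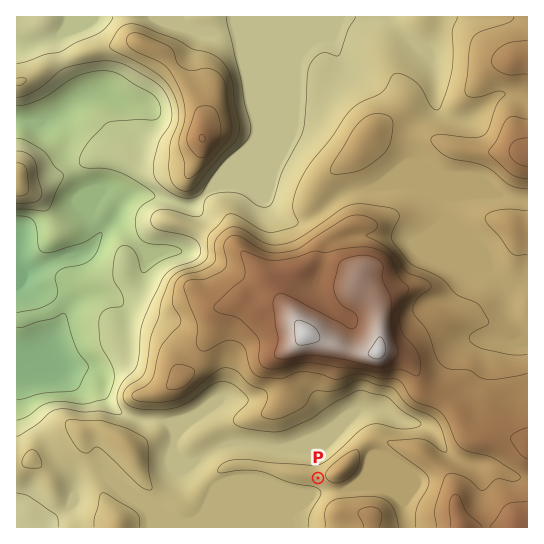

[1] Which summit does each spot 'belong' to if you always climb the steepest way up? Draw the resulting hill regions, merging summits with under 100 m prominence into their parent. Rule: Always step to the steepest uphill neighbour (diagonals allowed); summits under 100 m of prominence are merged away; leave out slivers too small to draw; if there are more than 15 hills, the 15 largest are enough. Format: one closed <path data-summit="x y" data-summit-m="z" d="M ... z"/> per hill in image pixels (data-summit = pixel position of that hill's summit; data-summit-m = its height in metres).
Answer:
<path data-summit="306 334" data-summit-m="715" d="M407 184l-26 1-34 7-10 5-20 18-15 6-11 0-6-2-14-12-6-10-22-12-13-1-17 3-22 20-44-12-18 0-8 4-8 20-12 14-10-18-13-11-16 12-13 7-27 8-6 6 0 290 511 1 1-247-5-1-14 7-20-18-8-18-36-32 0-20-16-10z"/><path data-summit="527 154" data-summit-m="617" d="M527 16l-85 0-5 17-11 18-5-2-11-8-24-25-132 0-1 94 4 11 0 17-12 16-32 32 17-2 13 1 22 12 12 16 14 8 11 0 15-6 20-18 14-6 40-7 16 0 18 4 20 11 0 20 36 32 6 14 12 14 10 8 18-7z"/><path data-summit="202 138" data-summit-m="602" d="M253 16l-183 0-1 6-7 11-32 12-14 2 0 72 15 4 16-2 6 3 7 9 7 26 17 32 7 18-2 5 12 19 12-14 8-20 8-4 18 0 35 10 12 0 61-62 2-5 0-17-4-11z"/><path data-summit="17 178" data-summit-m="474" d="M21 120l-5 1 0 114 9-6 24-6 13-7 15-12 13 9 1-4-7-18-17-32-7-26-7-9-6-3-16 2z"/>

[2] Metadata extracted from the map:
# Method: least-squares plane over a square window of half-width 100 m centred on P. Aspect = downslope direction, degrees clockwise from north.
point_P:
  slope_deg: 7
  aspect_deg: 228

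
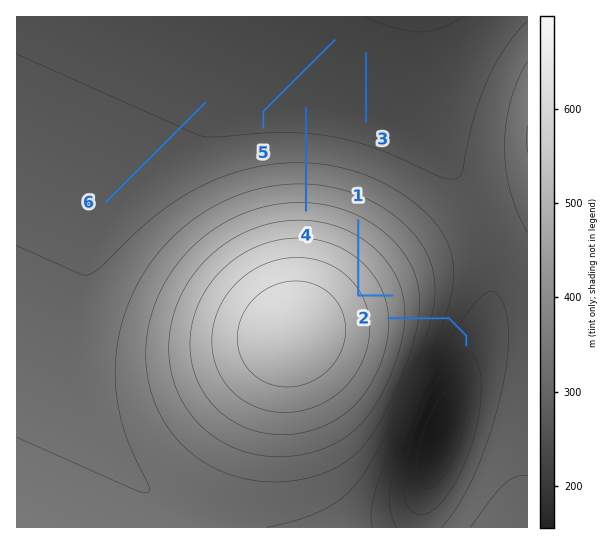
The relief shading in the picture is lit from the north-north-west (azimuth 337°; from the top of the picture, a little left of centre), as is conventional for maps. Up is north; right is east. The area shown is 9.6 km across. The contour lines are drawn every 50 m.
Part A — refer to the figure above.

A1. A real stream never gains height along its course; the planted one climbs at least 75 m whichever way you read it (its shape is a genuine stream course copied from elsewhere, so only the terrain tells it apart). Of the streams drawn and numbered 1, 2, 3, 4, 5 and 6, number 1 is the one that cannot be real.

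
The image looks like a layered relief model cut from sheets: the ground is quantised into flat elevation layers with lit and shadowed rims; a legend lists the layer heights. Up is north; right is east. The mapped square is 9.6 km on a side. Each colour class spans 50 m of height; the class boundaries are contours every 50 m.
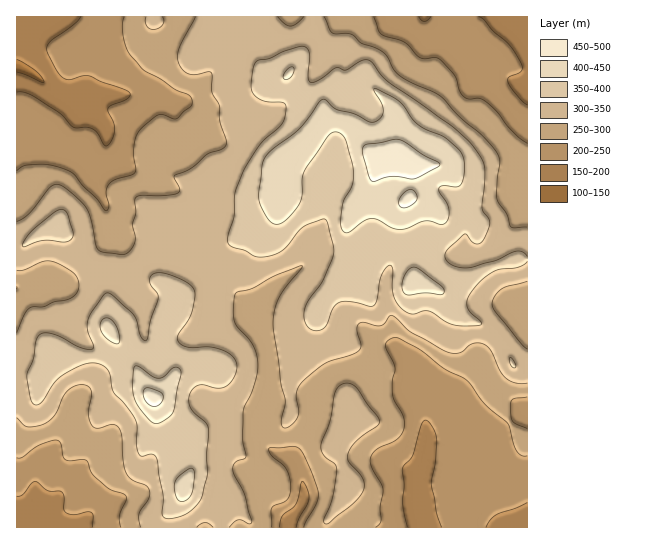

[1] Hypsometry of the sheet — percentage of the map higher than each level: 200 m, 94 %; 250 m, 77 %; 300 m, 55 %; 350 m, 26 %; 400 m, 8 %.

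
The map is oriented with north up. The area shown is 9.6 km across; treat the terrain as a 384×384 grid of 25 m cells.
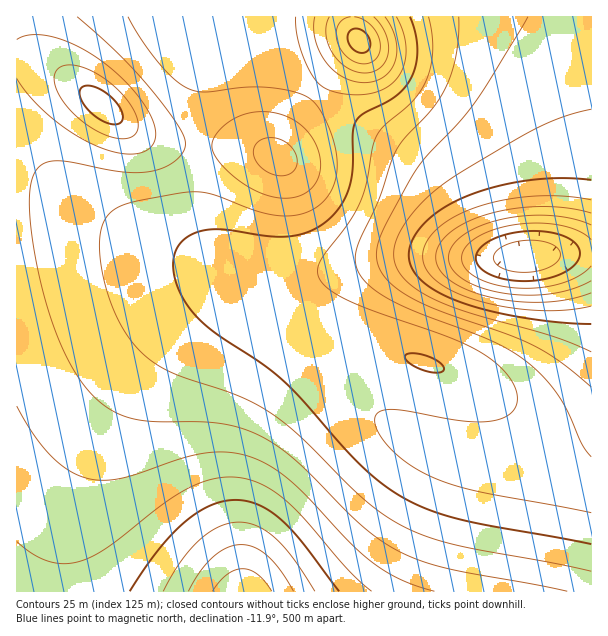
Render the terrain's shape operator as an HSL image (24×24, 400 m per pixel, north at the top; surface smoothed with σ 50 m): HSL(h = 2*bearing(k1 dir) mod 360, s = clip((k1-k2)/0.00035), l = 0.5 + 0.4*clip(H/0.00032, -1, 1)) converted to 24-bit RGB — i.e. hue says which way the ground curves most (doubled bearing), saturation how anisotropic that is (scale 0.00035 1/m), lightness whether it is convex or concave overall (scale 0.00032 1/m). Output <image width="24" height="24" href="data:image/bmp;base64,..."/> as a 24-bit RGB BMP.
<image width="24" height="24" href="data:image/bmp;base64,Qk32BgAAAAAAADYAAAAoAAAAGAAAABgAAAABABgAAAAAAMAGAAATCwAAEwsAAAAAAAAAAAAAiGN+dnyEc3uGbnmJa3iLanqNbYGPd5GQhKJ+xcZ8npCDgH6McHaObHSNbHaLb3mJdHyHeH+Fe4GDfoGBf4B/gX9+g359hHx8en+Dd3+Ec32Gb3yIa32LaoCNbIqQc5SIgqV2tbp1pJF7jX6Id3SKbnCKbnOJcXeHdHuEeH6CfH+Afn99gX98gn97g316hHx5eoGDd4CEdH+GcH+IbIGKa4aNbJCOcJaAgaNyqbBypJR3j3t9gXaIdHGHcHGGcnWEdnmBenx+fn57gH55gn52hH51hX50hX50e4KCeIKEdYGFcYKHboSKbIuMbJCIbpZ5gKBwn6hxoZR0kHt3h3aFe3OEdnKCdnR/end9fXh2gHpzg3xvhn5th4Bsh4Jth4Rue4KCeYODdoOFcoSGb4eJbYuIbY+CbpR1f5xvmKJvnZNykX10h3V8g3OBgHKAfnF4fm9vgXNqhXZmiHtjioFii4dkiIpngolsfIKAeoOCd4SEdIaGcYiGb4qEbo1+bpJxfphvk5xvmZFwkXxxiXByhG12gmpxgmZohGdhh21dinVbjIBcjo1fg45keY5pcoxtfIJ/eoKBeIOCdYWDc4eDcYmAb4x6b5Bvf5RvkZdulottkXhrjGhpiWNpiF5jiFlaiWBYi2xZjX1ejI9kepJpa5ZsbZd9b5SHfIJ/e4J/eYOAd4SBdIaAcod9cYp4c41wgJBwkZJukoJrkG5mj19jjVpkjVdhjFlfi2NhiXptf490dJmBcaKRb6Wdb5+hb4+afYF+fIJ+eoJ/eIN/doR+dIZ7c4d2d4lyg4txjYduj3ZpkGJjkF1qkFtwj2B4jmuEf3iPfJSbeKerda60cqezcJisb4Whb3OWfYF9fIF9e4J+eYJ9eIN8doR6dYV1e4V1hYZziHxwi2xrjWZzj2WAkGiSfG+Yc4GldZq1dajBdarGdJ/Ccoq3bnCrfGqgiGeXfoF9fYF9fIF9e4J8eYJ7eIJ5eYJ4foJ3gn92hHZ0hnF5iXGHfXGQcXydbpWwbavCbrXPcLHUcJ7TbH7Oc2XJiVzDmVe7oliwgIF+f4F9fYF9fIF8e4F7e4B6fIB5fn95f3x4gHh5gXmAeX6Gc5KUbKegZbqqYMi0Xs/CX8bQX57OWmrRcVDZlEjhr0XgvkrWgYF+gIF9f4F9f4B8foB7fn96f395f314f3t3f3x2gIJ1eYtvaptkWaxXSrtJP8Y5OcMvNbUtM6AzP4tMU0iFm0GXuzSg0DGfgYF+gYB9gX98gX57gH15gH13gHx1gHpzgndvhnhojYNgkZhWh6ZLfrJAgLY2i7Ynka4Ug5kEYHIAQE0ANDwAQ0UBZFcFi2UOgX99gn58gnx6g3l3g3hzhHhwhHdtg3JqhmlijmdYmHpPpqFIlbFDh7FEj6dJo5JDqW8upl0ZkFgOb1YJU1MGPU0DQF4BVIADgnx7g3h4hXNzh29tiXBoiXRlhnZng2hnil1olFZZoXdWqq5ahbRca6tgbZRvkmqHrlKSxEKgzTy1wD7GgEiySmWmPa6oM7h/hHd5h3F0imdrj2BdkWpYkIJefoZsdmqGjFyVnWSTnYaCkK6HgLaOdKugaoCecGCcilqom1m5nFnLkFnZeFjhWVfiV3XdV5PUh294jGNwk1Nfmk1IoYFMbqpZXKmnUFyrZFCxe3KulKiym7y0kbK0eX6ndmCeeV2Te2SPe2qVemugd2mscWe1aGa6Z3C5aXyzjWN5lVBxnz1crko5gtRNUea2P4vPOkbBT1u7dpa4krq5nLCrp4aiqV2Xm1CDiF52fW98coCDcoCJc3yNdHmPdHiRdXqRdn2Pk1eGoEKMszeS0eBur//kQJbsOTW+REesWoGsc6ylg6iDpoV3uEdftS5OpTk2k4BSY41iZ46EbImMcoGJdn6HeH6Fen6Ee3+EiFObbUW5XLT0zP/qhlzakTiuc0mWXGKNZJSLa5xnnpdhqUxFuB89xQkWznMUdMgwRLR5V5yfZYKSb3uKdXuGeHyEen6De3+CWWiqVcjXYf2muNZKpzhSlER2g12CbXp8a4hng41hkGpWnjlWug5i4wAr//pDPv91JsncSHarYG2VbXGMdHeHeHqEen2DfH+CYLKuWciChL9Qpm9Fl0dQi1hrf2t0eXtyeoFtgXlohVxtmTyaqA7O5Xfuz/zTedX/FiXhTUKrZ1+Vcm2MdnSHeHiFenyEfH6DZqR6eKVfnI9YlGNVjl1hhmlxgHN3fXl3fHp2fXF9cGGIR0ClF1/vsP/r4/nS6jDzkx7FfUijeWKTeW6MeXWJeXiHenqGe32F"/>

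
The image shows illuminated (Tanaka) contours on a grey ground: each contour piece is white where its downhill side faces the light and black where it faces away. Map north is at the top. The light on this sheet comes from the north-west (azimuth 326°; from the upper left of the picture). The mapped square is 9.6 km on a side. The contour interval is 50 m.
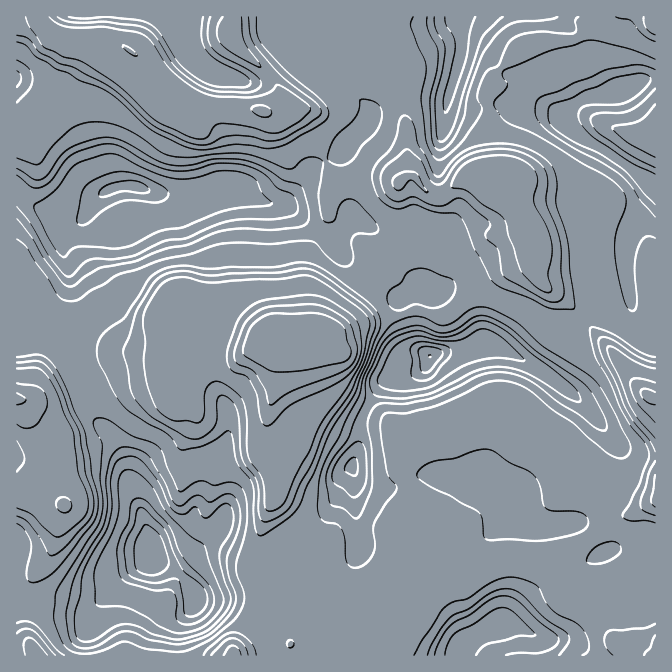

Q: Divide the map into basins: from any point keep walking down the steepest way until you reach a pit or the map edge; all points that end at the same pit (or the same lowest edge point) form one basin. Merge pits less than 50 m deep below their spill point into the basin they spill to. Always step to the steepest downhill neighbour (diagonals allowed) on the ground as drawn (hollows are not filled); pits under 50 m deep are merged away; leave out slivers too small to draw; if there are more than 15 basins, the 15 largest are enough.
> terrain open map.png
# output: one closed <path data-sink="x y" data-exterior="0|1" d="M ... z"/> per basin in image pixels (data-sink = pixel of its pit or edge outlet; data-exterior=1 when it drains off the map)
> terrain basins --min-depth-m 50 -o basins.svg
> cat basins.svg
<path data-sink="137 187" data-exterior="0" d="M105 38l-34 0-7 32-5 12-43 45 0 141 7 2-4 15 0 30 12 47 0 20-4 17 8 2 15-2 45-16 23-12 39-5 7-3 5-15 5-36 5-4 13 0 8-4 22 2 20 12 32 23 8 0 35-10 17 0 20-19 12-15 13-22 2-12 16-14 30-3 40-20 13 0 10 7 18 0 18-5-17-30-3-13-8-7-30-2-11 7-13 11-9 2-10-5-11-15-6-1 0-47-4-8-3-32-9-14-37-5-28 15-23 24-17 3-20 2-22-5-35-2-20-5-56-48-16-10z"/><path data-sink="430 355" data-exterior="0" d="M480 226l-13 0-40 20-30 3-16 14-2 4 2 3-7 15-20 27-17 17-20 2-3 2 10 22 2 15 8 18 20 16 34 17 8 6 7 11 10 9-5 3-4 10 2 13 12 22 13 15-15 15-8 13 0 6 10 21 3 19 3 2 11 0 23-15 6 0 4 3 10 0 26-10 10-1 14-9 22-1 25-7 19-10 16-15 10-5 12-2 24-14 0-102-7-2-10-8-18-26-37-44-15-15-19-12-11-11-5-18 0-12-9-21-17 4-18 0z"/><path data-sink="154 557" data-exterior="0" d="M217 304l-38 4-5 4-5 36-5 14-7 4-39 5-23 12-45 16-29 1 5 3 3 10 18 13 7 11-3 48 8 13-12-7-5 0-26 9 1 156 272-1 2-11-10-20-7-29-5-11-15-17 0-12 7-27 15-35 0-18-10-22-2-21 7-32 8-22 0-28-1-2 3-6-14-4-30-24z"/><path data-sink="652 185" data-exterior="0" d="M655 16l-45 0-35 23-31 0-16 4-12 7-25 28-5 12 0 12 3 10 0 35 4 30 5 1 8 7 3 13 14 22 11 30 0 12 5 18 11 11 19 12 15 15 37 44 18 26 13 10 4-1z"/><path data-sink="458 17" data-exterior="1" d="M609 16l-374 0-2 7 0 14 5 10 22 19 18 21 1 16-12 10 37-5 23-24 28-15 37 5 9 14 3 32 4 8 0 47 6 1 11 15 13 5 30-20 25 1-4-30 0-35-3-10 0-12 5-12 25-28 12-7 16-4 31 0 15-11 17-9z"/><path data-sink="352 467" data-exterior="0" d="M314 333l-26 5-9 5-1 5 1 2 0 28-8 22-7 32 2 21 10 22 0 25 27 32 8 18 10 32 31 9 9 9 7 20 8 8 2 8 3-11 11-12 13-9 7 0 7 4 0-20 4-3-9-30-6-11 0-6 8-13 15-15-13-15-12-22-2-13 4-10 5-3-10-9-7-11-8-6-34-17-20-16-8-18-2-15z"/><path data-sink="458 654" data-exterior="0" d="M655 501l-23 13-12 2-10 5-16 15-19 10-25 7-22 1-14 9-10 1-26 10-10 0-4-3-6 0-23 15-13 0-3 2-1 32-4 3-19 1-11 5-10 16-1 10 249 1 1-4-9-10-6-15-2-13 7-12 16-14 6-5 21-8z"/><path data-sink="170 17" data-exterior="1" d="M234 16l-196 0 0 2 12 15 7 3 48 2 13 5 24 16 48 42 20 5 60 5 9-8-1-16-7-10-24-21-13-14-1-5z"/><path data-sink="17 78" data-exterior="1" d="M38 19l-4 0-18 8 1 99 42-44 5-12 7-28-1-4-6 0-14-5z"/><path data-sink="17 457" data-exterior="1" d="M20 399l-4 1 0 98 11 0 15-7 5 0 8 5 1-3-5-8 3-48-7-11-18-13-3-10z"/>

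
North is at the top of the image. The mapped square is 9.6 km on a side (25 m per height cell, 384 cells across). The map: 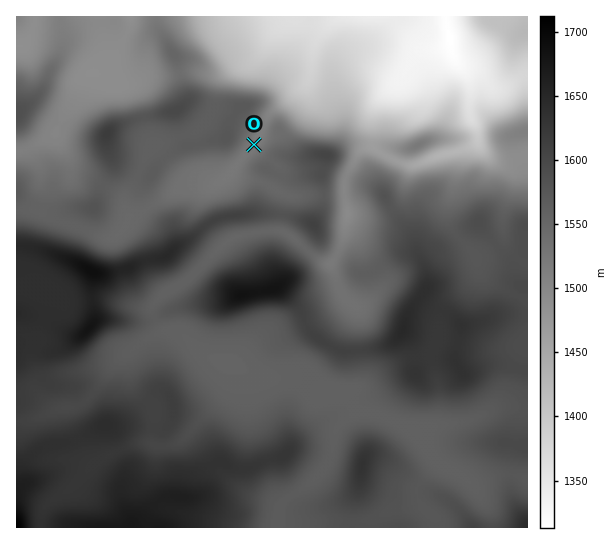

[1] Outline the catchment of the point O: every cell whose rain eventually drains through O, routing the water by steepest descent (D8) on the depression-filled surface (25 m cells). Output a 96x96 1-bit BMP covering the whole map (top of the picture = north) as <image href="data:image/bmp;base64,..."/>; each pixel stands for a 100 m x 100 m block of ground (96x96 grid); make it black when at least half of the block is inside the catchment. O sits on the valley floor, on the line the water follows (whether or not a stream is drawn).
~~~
<image width="96" height="96" href="data:image/bmp;base64,Qk2+BAAAAAAAAD4AAAAoAAAAYAAAAGAAAAABAAEAAAAAAIAEAAATCwAAEwsAAAIAAAAAAAAA////AAAAAAAAAAAAAAAAAAAAAAAAAAAAAAAAAAAAAAAAAAAAAAAAAAAAAAAAAAAAAAAAAAAAAAAAAAAAAAAAAAAAAAAAAAAAAAAAAAAAAAAAAAAAAAAAAAAAAAAAAAAAAAAAAAAAAAAAAAAAAAAAAAAAAAAAAAAAAAAAAAAAAAAAAAAAAAAAAAAAAAAAAAAAAAAAAAAAAAAAAAAAAAAAAAAAAAAAAAAAAAAAAAAAAAAAAAAAAAAAAAAAAAAAAAAAAAAAAAAAAAAAAAAAAAAAAAAAAAAAAAAAAAAAAAAAAAAAAAAAAAAAAAAAAAAAAAAAAAAAAAAAAAAAAAAAAAAAAAAAAAAAAAAAAAAAAAAAAAAAAAAAAAAAAAAAAAAAAAAAAAAAAAAAAAAAAAAAAAAAAAAAAAAAAAAAAAAAAAAAAAAAAAAAAAAAAAAAAAAAAAAAAAAAAAAAAAAAAAAAAAAAAAAAAAAAAAAAAAAAAAAAAAAAAAAAAAAAAAAAAAAAAAAAAAAAAAAAAAAAAAAAAAAAAAAAAAAAAAAAAAAAAAAAAAAAAAAAAAAAAAAAAAAAAAAAAAAAAAAAAAAAAAAAAAAAAAAAAAAAAAAAAAAAAAAAAAAAAAAAAAAAAAAAAAAAAAAAAAAAAAAAAAAAAAAAAAAAAAAAAAAAAAAAAAAAAAAAAAAAAAAAAAAAAAAAAAAAAAAAAAAAAAAAAAAAAAAAAAAAAAAAAAAAAAAAAAAAAAAAAAAAAAAAAAAAAAAAAAAAAAAAAAAAAAAAAAAAA/AAAAAAAAAAAAAAD/4AAAAAAAAAAAAAf//gAAAAAAAAAAAA///4AAAAAAAAAAAA///8AAAAAAAAAAAA////AAAAAAAAAAAA////gAAAAAAAAAAA////wAAAAAAAAAAA////4AAAAAAAAAAAf///+AABAAAAAAAAf////4AfgAAAAAAAP///////gAAAAAAAAf//////wAAAAAAAAf//////wAAAAAAAAP//////wAAAAAAAAP//////wAAAAAAAAP//////wAAAAAAAAH//////gAAAAAAAAD////8AAAAAAAAAAD////4AAAAAAAAAAD////4AAAAAAAAAAD////wAAAAAAAAAAH////gAAAAAAAAAAH////gAAAAAAAAAAH/+D8AAAAAAAAAAAH/+AAAAAAAAAAAAAD/+AAAAAAAAAAAAAB/+AAAAAAAAAAAAAAP+AAAAAAAAAAAAAAA8AAAAAAAAAAAAAAAAAAAAAAAAAAAAAAAAAAAAAAAAAAAAAAAAAAAAAAAAAAAAAAAAAAAAAAAAAAAAAAAAAAAAAAAAAAAAAAAAAAAAAAAAAAAAAAAAAAAAAAAAAAAAAAAAAAAAAAAAAAAAAAAAAAAAAAAAAAAAAAAAAAAAAAAAAAAAAAAAAAAAAAAAAAAAAAAAAAAAAAAAAAAAAAAAAAAAAAAAAAAAAAAAAAAAAAAAAAAAAAAAAAAAAAAAAAAAAAAAAAAAAAAAAAAAAAAAAAAAAAAAAAAAAAAAAAAAAAAAAAA="/>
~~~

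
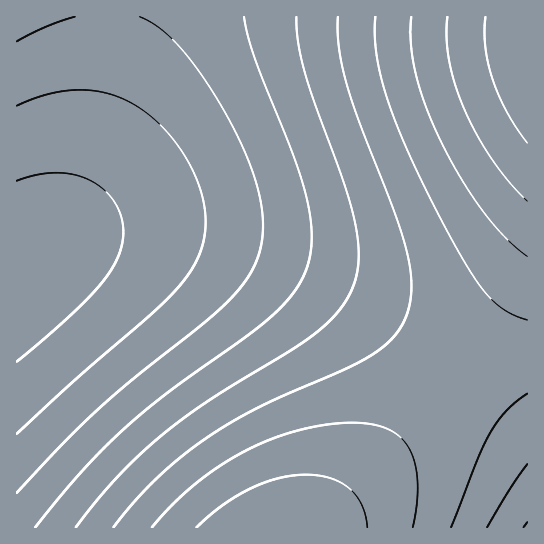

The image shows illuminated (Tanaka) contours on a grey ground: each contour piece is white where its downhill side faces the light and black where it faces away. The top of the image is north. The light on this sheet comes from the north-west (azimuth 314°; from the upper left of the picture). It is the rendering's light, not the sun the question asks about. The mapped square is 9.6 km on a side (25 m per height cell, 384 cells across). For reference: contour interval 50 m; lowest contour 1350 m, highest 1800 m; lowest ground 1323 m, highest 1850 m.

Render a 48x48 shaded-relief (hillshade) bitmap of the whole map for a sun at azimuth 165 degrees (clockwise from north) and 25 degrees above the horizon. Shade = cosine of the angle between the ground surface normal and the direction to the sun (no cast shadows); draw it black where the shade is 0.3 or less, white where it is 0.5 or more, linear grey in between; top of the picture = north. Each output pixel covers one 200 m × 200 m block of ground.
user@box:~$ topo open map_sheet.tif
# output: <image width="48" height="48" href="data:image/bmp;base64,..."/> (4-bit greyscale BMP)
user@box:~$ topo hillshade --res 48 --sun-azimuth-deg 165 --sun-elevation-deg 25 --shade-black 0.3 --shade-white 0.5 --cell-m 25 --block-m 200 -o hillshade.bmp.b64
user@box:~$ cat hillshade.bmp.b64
<image width="48" height="48" href="data:image/bmp;base64,Qk32BAAAAAAAAHYAAAAoAAAAMAAAADAAAAABAAQAAAAAAIAEAAATCwAAEwsAABAAAAAAAAAAAAAAABEREQAiIiIAMzMzAERERABVVVUAZmZmAHd3dwCIiIgAmZmZAKqqqgC7u7sAzMzMAN3d3QDu7u4A////AFVVVERERERERVVVZmd3iImaqru8zN3d3lVVVERERERERFVVVmZ3eImZqqu7zM3d3VVVRERERERERERVVWZnd4iZmqq7vMzd3VVVRERERERERERFVVZmd3iJmaqru8zN3VVVREREREREREREVVVmZ3eImZqqu7zM3VVVRERERERERERERVVWZneIiZmqu7zMzVVVVEREREMzM0RERFVVZmd4iJmqq7vMzVVVVEREREMzMzREREVVZmd3iImaqru8zFVVVUREREMzMzNERERVVmZ3eImZqru8zGVVVUREREMzMzM0RERVVmZ3eIiZqqu7zGZVVVREREQzMzM0RERVVWZneIiZmqu7zGZVVVRERERDMzM0RERFVWZnd4iZmqq7zGZlVVVEREREMzNERERFVWZnd4iJmqq7vGZmVVVURERERERERERFVWZmd4iJmaq7vGZmZVVVRERERERERERFVWZmd3iJmaq7vHZmZlVVVERERERERERVVWZmd3iJmaqrvHdmZmVVVVREREREREVVVWZmd3iJmaqru3d3ZmZVVVVURERERFVVVWZnd4iJmaqru3d3dmZmVVVVVVVVVVVVVmZnd4iJmaqru4d3d2ZmZlVVVVVVVVVVZmZ3d4iJmaqru4iHd3dmZmZlVVVVVVVmZmd3eIiJmaqru4iId3d3ZmZmZmZmZmZmZnd3eIiZmaqru5iIiHd3d2ZmZmZmZmZmd3d3iIiZmqqru5mIiIh3d3d3dmZmZmd3d3eIiImZmqq7u5mZiIiIh3d3d3d3d3d3d4iIiJmZqqq7u5mZmYiIiIiHd3d3d3d4iIiImZmaqqu7u6qZmZmYiIiIiIiIiIiIiIiJmZmqqqu7u6qqmZmZmYiIiIiIiIiIiImZmZqqqqu7vKqqqpmZmZmZiIiIiIiImZmZmaqqqru7u7qqqqqZmZmZmZmZmZmZmZmZmqqqqru7u7uqqqqqqZmZmZmZmZmZmZmZqqqqqru7u7u7qqqqqqmZmZmZmZmZmZmaqqqqqru7u7u7u6qqqqqqmZmZmZmZmZmqqqqqqru7u7u7u7qqqqqqqqqZmZmZmaqqqqqqqru7u8u7u7u6qqqqqqqqqqmaqqqqqqqqqqu7u8y7u7u7uqqqqqqqqqqqqqqqqqqqqqu7u8zLu7u7u6qqqqqqqqqqqqqqqqqqqqqru8zMu7u7u7qqqqqqqqqqqqqqqqqqqqqqu8zMy7u7u7uqqqqqqqqqqqqqqqqqqqqqqszMy7u7u7u6qqqqqqqqmZmZmaqqqqqqqszMzLu7u7u6qqqqqqqZmZmZmZmZqqqqqszMzLu7u7u6qqqqqqmZmZmZmZmZmZmqqszMzMu7u7u6qqqqqpmZmZmZmZmZmZmZmczMzMu7u7uqqqqqmZmZmZmZmZmZmZmZmczMzMu7u7uqqqqpmZmZmZmYiIiIiZmZmczMzMu7u7uqqqqZmZmZiIiIiIiIiIiIiMzMzMu7u7qqqqmZmZmIiIiIiIiIiIiIiMzMzMu7u7qqqqmZmZiIiIiIiIiIiIiIiA=="/>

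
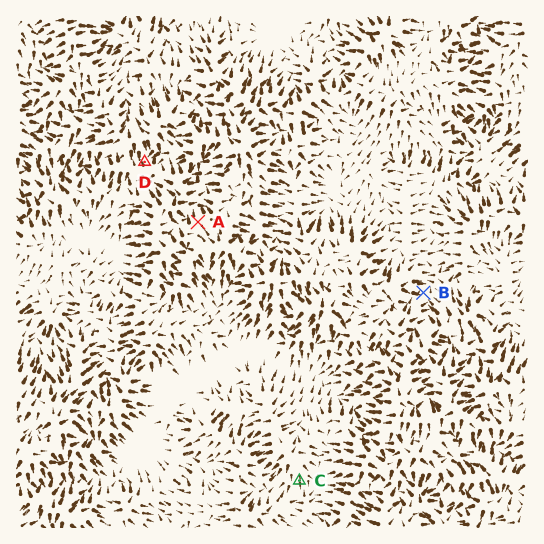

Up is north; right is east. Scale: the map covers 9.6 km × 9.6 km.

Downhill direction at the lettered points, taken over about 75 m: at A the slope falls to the NW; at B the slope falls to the NE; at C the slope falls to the S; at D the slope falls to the N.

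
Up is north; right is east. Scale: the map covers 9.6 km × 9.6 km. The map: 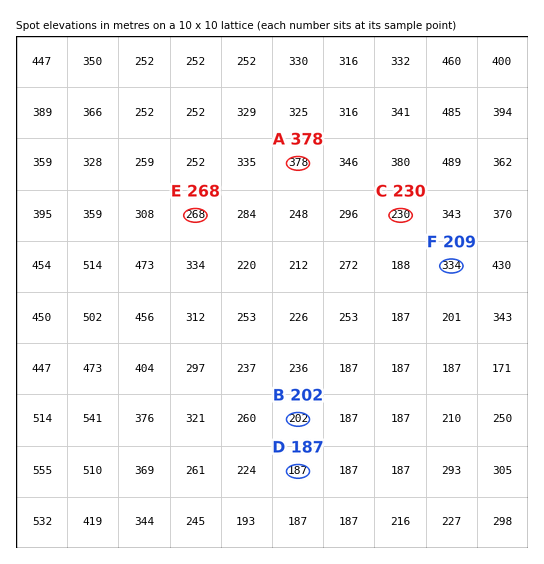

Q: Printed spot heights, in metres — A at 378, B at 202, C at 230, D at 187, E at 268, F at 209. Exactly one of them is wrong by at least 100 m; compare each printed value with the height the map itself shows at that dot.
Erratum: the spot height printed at F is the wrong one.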